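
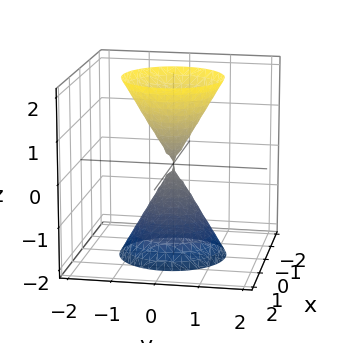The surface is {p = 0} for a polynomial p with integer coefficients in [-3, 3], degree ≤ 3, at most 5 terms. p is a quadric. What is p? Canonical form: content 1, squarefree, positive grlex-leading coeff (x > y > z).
1. I count 2 distinct pieces. Treating them together as one polynomial.
2. The degree is 2 — two nappes meeting at a single point; a quadric.
3. Symmetries: it's symmetric under z → −z, forcing even powers of z; the surface is invariant under rotation about z: p = q(x² + y², z).
4. Checking where it meets the axes: it meets the z-axis at z = 0 (among the integer gridlines); it crosses the y-axis at the gridline y = 0; a circular section at z = -2 has radius between 1 and 2; one x-axis crossing is at x = 0.
5. Matching integer coefficients to the picture gives p.

3*x^2 + 3*y^2 - z^2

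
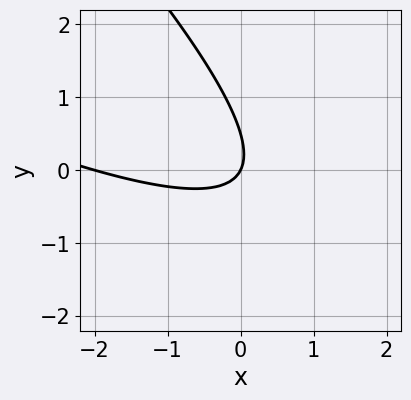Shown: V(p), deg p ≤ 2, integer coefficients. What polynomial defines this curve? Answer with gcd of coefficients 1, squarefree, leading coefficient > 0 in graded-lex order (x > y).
x^2 + 3*x*y + 2*y^2 + 2*x - y

(a) The degree is 2 — a generic line meets the curve in up to 2 points.
(b) Observable constraints: the x-axis gridline crossings are at x ∈ {-2, 0}; it meets the y-axis at y = 0 (among the integer gridlines).
(c) Solving for integer coefficients yields p as stated.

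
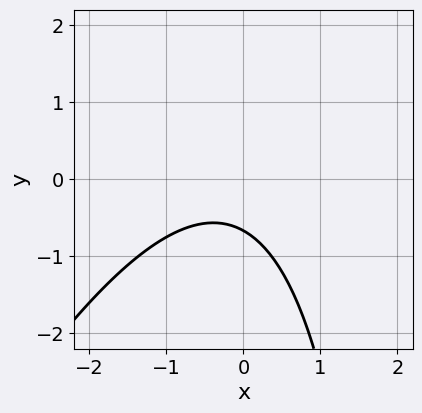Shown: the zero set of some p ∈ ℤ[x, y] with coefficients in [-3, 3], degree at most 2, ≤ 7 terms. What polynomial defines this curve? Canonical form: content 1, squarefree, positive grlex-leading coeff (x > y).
2*x^2 - x*y + x + 3*y + 2

deg p = 2. No degree-1 curve has this shape.
From the axis intercepts and sections: no x-intercept at any integer in the box.
Assembling these constraints gives the stated polynomial.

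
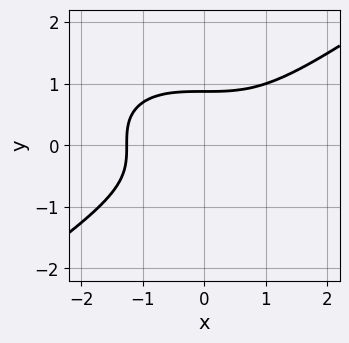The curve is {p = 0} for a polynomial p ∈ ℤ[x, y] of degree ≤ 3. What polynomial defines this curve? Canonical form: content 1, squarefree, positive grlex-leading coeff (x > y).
x^3 - 3*y^3 + 2

(a) The degree is 3 — no degree-2 curve has this shape.
(b) Matching integer coefficients to the picture gives p.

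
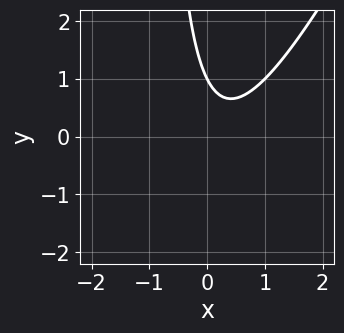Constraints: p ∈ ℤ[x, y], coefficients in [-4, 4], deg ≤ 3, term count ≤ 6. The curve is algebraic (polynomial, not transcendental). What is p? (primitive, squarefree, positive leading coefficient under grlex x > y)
2*x^2 - x*y - x - y + 1

First, degree: no degree-1 curve has this shape, so deg p = 2.
Next, observable constraints: it misses every integer gridline on the x-axis; one y-axis crossing is at y = 1.
Finally, fitting integer coefficients to these (and the overall shape) gives p.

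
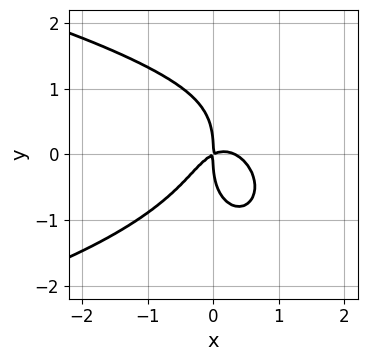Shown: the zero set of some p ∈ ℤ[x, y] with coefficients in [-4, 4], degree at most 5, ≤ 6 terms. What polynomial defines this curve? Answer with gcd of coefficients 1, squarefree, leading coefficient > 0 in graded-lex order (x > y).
2*x^2*y^2 + y^4 + 3*x^3 - x^2 + 2*x*y

First, deg p = 4. The shape is more complex than any degree-3 curve.
Then, against the integer gridlines: one y-axis crossing is at y = 0; it meets the x-axis at x = 0 (among the integer gridlines).
Finally, together with the visible shape, these determine p as stated.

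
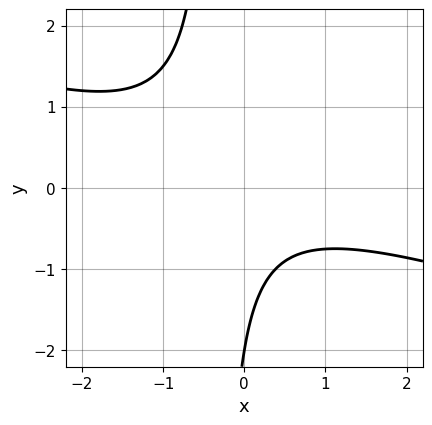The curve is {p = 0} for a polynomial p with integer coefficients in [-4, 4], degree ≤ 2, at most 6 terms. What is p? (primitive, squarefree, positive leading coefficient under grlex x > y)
x^2 + 3*x*y + y + 2

First, deg p = 2.
Then, from the visible intercepts: the curve avoids every integer x-axis point in the box; it meets the y-axis at y = -2 (among the integer gridlines).
Finally, assembling these constraints gives the stated polynomial.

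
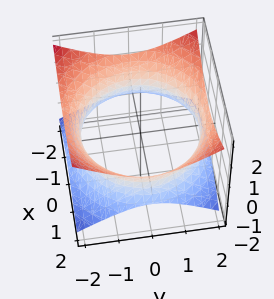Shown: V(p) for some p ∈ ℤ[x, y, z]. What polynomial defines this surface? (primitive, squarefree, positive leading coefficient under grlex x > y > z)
1. The degree is 2 — an hourglass — one-sheet hyperboloid; a quadric.
2. Symmetries: it's symmetric under z → −z, forcing even powers of z; the surface is invariant under rotation about z: p = q(x² + y², z).
3. From the axis intercepts and sections: it misses every integer gridline on the z-axis; a circular section at z = 0 has radius between 1 and 2.
4. Putting this together gives p.

x^2 + y^2 - 2*z^2 - 3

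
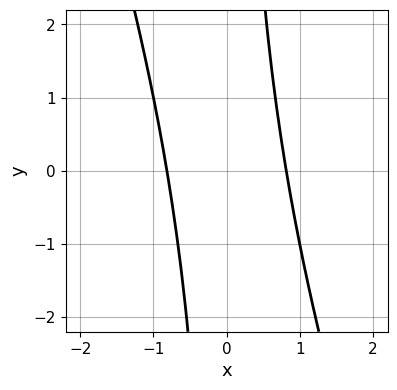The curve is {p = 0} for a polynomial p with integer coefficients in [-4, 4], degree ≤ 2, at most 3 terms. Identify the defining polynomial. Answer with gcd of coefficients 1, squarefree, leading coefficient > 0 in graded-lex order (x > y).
Degree: no degree-1 curve has this shape, so deg p = 2.
From the axis intercepts and sections: no y-intercept at any integer in the box.
The integer polynomial consistent with all of this is the stated p.

3*x^2 + x*y - 2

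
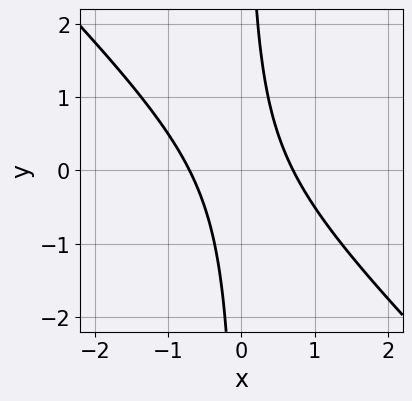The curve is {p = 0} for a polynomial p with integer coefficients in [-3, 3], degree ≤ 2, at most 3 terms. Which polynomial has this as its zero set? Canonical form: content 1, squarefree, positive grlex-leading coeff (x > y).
(a) deg p = 2.
(b) From the axis intercepts and sections: it misses every integer gridline on the y-axis.
(c) Assembling these constraints gives the stated polynomial.

2*x^2 + 2*x*y - 1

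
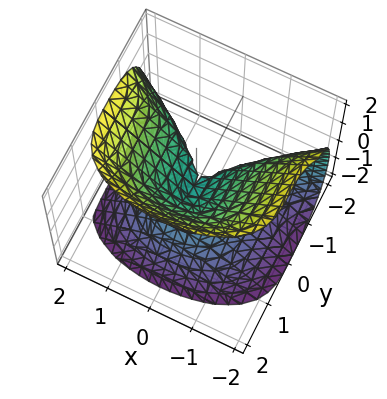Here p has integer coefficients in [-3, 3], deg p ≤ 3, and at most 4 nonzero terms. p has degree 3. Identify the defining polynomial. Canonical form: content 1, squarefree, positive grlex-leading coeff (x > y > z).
1. The degree is 3 — no degree-2 surface has this shape.
2. Observable constraints: it meets the y-axis at y = 0 (among the integer gridlines); one x-axis crossing is at x = 0; it meets the z-axis at z = 0 (among the integer gridlines).
3. Solving for integer coefficients yields p as stated.

y^3 + x^2 - z^2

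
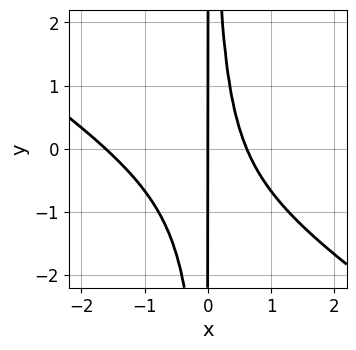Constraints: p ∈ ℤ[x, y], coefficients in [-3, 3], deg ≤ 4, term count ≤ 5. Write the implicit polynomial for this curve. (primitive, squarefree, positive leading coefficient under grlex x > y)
deg p = 3. The shape is more complex than any degree-2 curve.
From the visible intercepts: one x-axis crossing is at x = 0; the visible y-axis segment lies entirely on the curve.
Together with the visible shape, these determine p as stated.

2*x^3 + 3*x^2*y + 2*x^2 - 2*x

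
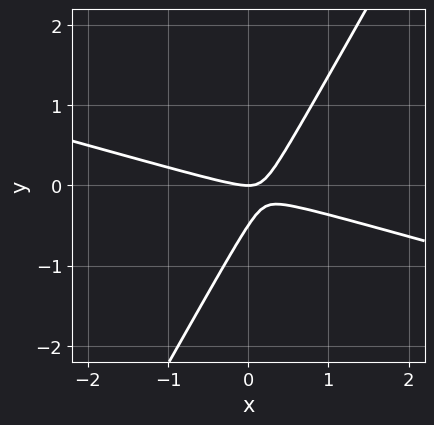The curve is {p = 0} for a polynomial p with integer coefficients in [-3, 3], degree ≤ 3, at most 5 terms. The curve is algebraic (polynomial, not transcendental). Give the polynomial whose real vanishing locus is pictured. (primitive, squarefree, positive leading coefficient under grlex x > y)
x^2 + 3*x*y - 2*y^2 - y

Degree: the shape is more complex than any degree-1 curve, so deg p = 2.
Against the integer gridlines: it meets the y-axis at y = 0 (among the integer gridlines); one x-axis crossing is at x = 0.
Fitting integer coefficients to these (and the overall shape) gives p.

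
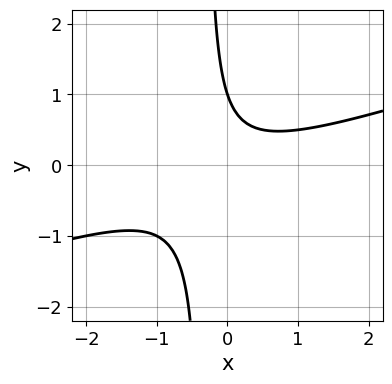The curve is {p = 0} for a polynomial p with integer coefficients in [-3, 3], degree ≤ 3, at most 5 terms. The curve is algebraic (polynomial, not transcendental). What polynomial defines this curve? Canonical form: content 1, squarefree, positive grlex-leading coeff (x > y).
First, deg p = 2.
Then, from the visible intercepts: no x-intercept at any integer in the box; it meets the y-axis at y = 1 (among the integer gridlines).
Finally, the integer polynomial consistent with all of this is the stated p.

x^2 - 3*x*y - y + 1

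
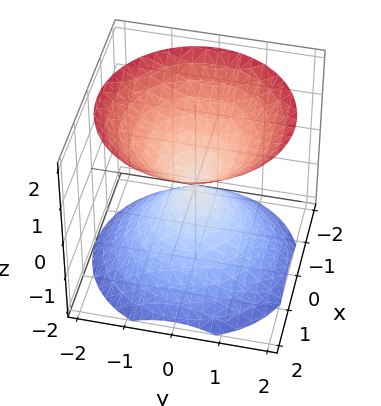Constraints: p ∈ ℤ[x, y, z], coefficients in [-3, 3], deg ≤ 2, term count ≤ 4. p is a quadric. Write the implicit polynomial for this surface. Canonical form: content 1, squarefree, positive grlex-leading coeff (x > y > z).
x^2 + y^2 - z^2

(a) There are 2 components. They look like related sheets of one shape, so recover p as a whole.
(b) The degree is 2 — two nappes meeting at a single point; a quadric.
(c) By symmetry, the z-axis is an axis of rotation, so x and y enter only as x² + y²; mirror symmetry z ↦ −z ⇒ only even powers of z.
(d) From the visible intercepts: a circular section at z = 1 has radius exactly 1; it meets the y-axis at y = 0 (among the integer gridlines).
(e) The integer polynomial consistent with all of this is the stated p.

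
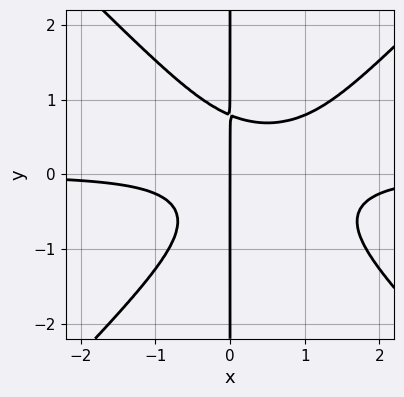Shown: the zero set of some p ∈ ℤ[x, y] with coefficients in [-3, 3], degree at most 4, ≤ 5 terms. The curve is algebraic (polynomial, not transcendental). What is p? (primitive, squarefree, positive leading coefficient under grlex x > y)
2*x^3*y - 2*x*y^3 - 2*x^2*y + x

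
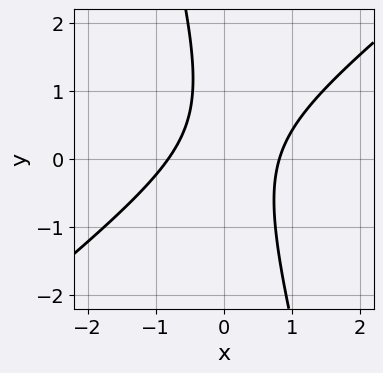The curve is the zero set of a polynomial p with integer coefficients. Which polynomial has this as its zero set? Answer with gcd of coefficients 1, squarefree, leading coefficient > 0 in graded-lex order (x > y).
3*x^2 - 3*x*y - y^2 + y - 2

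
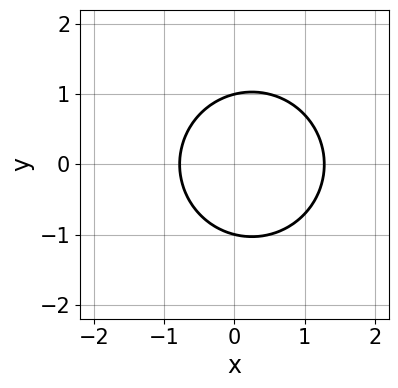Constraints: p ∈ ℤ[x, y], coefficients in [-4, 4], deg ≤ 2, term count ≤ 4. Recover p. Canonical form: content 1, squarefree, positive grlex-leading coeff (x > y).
2*x^2 + 2*y^2 - x - 2

1. The degree is 2 — the shape is more complex than any degree-1 curve.
2. Symmetries: it's symmetric under y → −y, forcing even powers of y.
3. Reading off the gridlines: the y-axis gridline crossings are at y ∈ {-1, 1}.
4. Putting this together gives p.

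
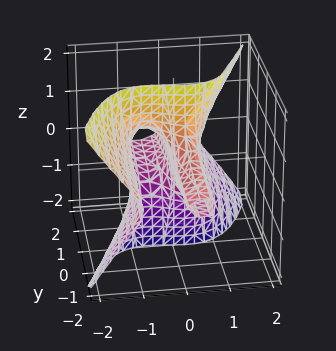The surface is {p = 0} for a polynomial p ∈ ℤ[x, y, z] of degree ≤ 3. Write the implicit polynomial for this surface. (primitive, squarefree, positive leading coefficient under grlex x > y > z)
3*x^3 - 3*y*z^2 + x^2 - 2*x

Degree: a generic line meets the surface in up to 3 points, so deg p = 3.
From the axis intercepts and sections: the x-axis gridline crossings are at x ∈ {-1, 0}; the visible y-axis segment lies entirely on the surface; the visible z-axis segment lies entirely on the surface.
The integer polynomial consistent with all of this is the stated p.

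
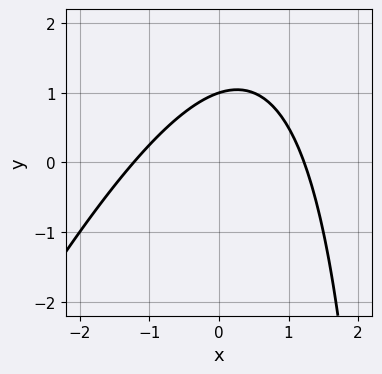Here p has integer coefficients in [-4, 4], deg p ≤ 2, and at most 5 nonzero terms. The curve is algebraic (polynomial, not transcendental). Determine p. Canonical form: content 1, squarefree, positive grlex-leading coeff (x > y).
2*x^2 - x*y + 3*y - 3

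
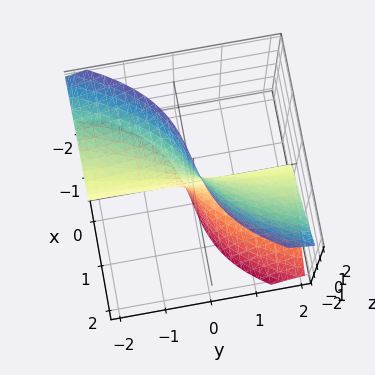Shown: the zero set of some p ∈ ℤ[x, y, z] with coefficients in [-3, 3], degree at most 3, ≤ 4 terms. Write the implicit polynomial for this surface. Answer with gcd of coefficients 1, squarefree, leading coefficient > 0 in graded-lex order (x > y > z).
x^3 - 2*y*z^2 + 2*x

(a) deg p = 3. No degree-2 surface has this shape.
(b) Reading off the gridlines: every point of the y-axis in the box is on the surface; the visible z-axis segment lies entirely on the surface.
(c) Fitting integer coefficients to these (and the overall shape) gives p.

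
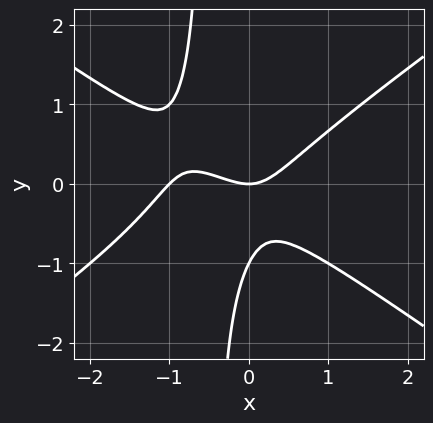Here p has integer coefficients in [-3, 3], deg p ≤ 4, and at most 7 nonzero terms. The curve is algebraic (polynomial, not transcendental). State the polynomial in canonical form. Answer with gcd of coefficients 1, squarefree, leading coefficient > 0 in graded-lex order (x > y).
x^3 - 2*x*y^2 + x^2 - y^2 - y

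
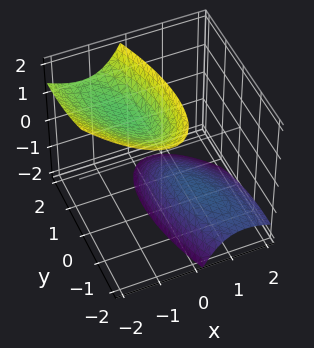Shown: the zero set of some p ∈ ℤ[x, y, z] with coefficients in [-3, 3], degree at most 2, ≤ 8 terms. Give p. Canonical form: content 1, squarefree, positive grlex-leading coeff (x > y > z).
3*x^2 + 2*x*y + 3*x*z + y^2 - z^2 + 2

I count 2 distinct pieces.
The degree is 2 — a generic line meets the surface in up to 2 points.
From the visible intercepts: it misses every integer gridline on the x-axis; it misses every integer gridline on the y-axis.
These observations pin down the coefficients.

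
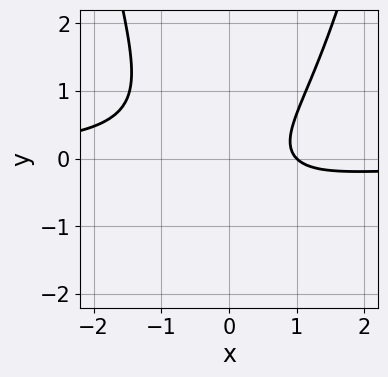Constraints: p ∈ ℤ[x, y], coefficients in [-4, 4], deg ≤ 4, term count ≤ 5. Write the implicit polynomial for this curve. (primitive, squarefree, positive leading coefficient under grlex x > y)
(a) The degree is 3 — the shape is more complex than any degree-2 curve.
(b) Reading off the gridlines: no y-intercept at any integer in the box; it crosses the x-axis at the gridline x = 1.
(c) Assembling these constraints gives the stated polynomial.

3*x^2*y - x*y - 3*y^2 + 2*x - 2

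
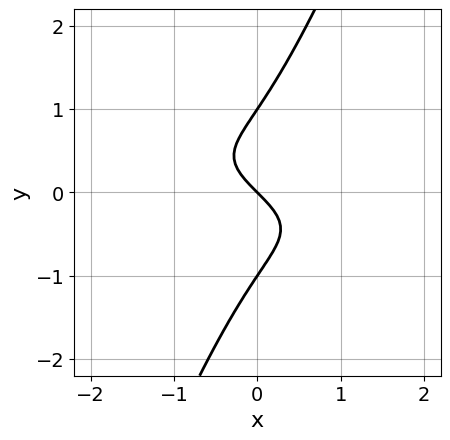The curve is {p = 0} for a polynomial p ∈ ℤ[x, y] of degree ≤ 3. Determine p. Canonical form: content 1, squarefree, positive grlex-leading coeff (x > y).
x^2*y + 2*x*y^2 - y^3 + x + y

The degree is 3 — a generic line meets the curve in up to 3 points.
Against the integer gridlines: among the integer gridlines, it crosses the y-axis at y ∈ {-1, 0, 1}; one x-axis crossing is at x = 0.
Together with the visible shape, these determine p as stated.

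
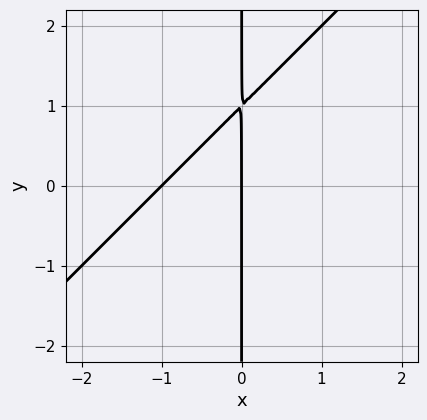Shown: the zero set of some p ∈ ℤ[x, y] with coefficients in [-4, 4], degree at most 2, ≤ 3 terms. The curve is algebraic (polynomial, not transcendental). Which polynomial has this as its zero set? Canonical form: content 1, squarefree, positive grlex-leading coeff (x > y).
(a) deg p = 2.
(b) Checking where it meets the axes: among the integer gridlines, it crosses the x-axis at x ∈ {-1, 0}; every point of the y-axis in the box is on the curve.
(c) These observations pin down the coefficients.

x^2 - x*y + x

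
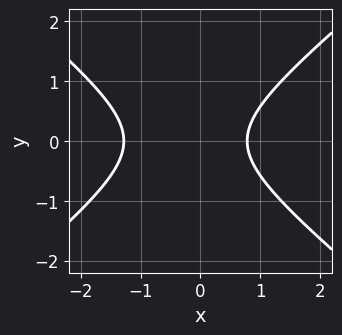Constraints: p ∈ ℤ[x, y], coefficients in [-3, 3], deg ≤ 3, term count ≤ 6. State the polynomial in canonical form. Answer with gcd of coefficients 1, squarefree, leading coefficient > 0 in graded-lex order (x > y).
2*x^2 - 3*y^2 + x - 2

1. The degree is 2 — a generic line meets the curve in up to 2 points.
2. Symmetries: mirror symmetry y ↦ −y ⇒ only even powers of y.
3. Observable constraints: it misses every integer gridline on the y-axis.
4. Assembling these constraints gives the stated polynomial.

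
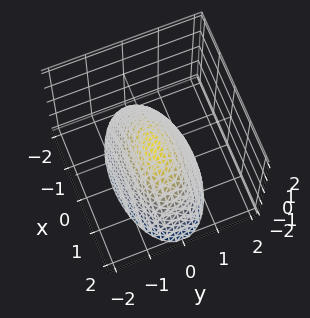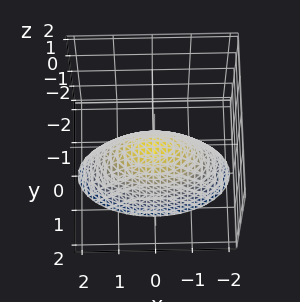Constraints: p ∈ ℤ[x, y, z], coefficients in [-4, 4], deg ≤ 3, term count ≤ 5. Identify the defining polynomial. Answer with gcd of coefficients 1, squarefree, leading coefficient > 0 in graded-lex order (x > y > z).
1. Degree: a paraboloid; a quadric, so deg p = 2.
2. Symmetries: the y ↦ −y reflection is a symmetry, so y appears only in even powers; mirror symmetry x ↦ −x ⇒ only even powers of x.
3. Reading off the gridlines: it crosses the z-axis at the gridline z = 0; it meets the x-axis at x = 0 (among the integer gridlines); it crosses the y-axis at the gridline y = 0.
4. The integer polynomial consistent with all of this is the stated p.

x^2 + 3*y^2 + 2*z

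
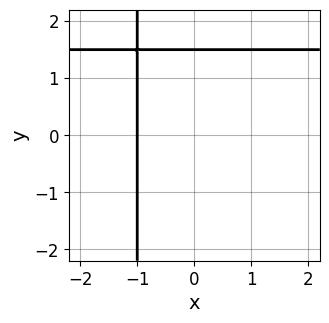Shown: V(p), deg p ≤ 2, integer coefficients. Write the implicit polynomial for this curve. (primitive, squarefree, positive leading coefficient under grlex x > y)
2*x*y - 3*x + 2*y - 3

(a) deg p = 2.
(b) Checking where it meets the axes: it crosses the x-axis at the gridline x = -1.
(c) Assembling these constraints gives the stated polynomial.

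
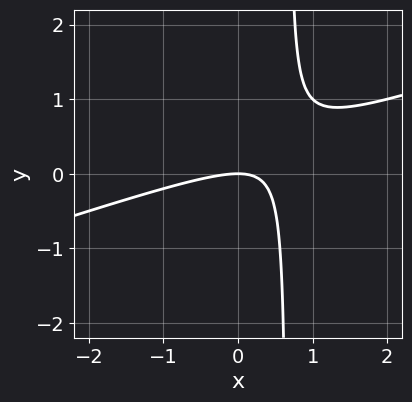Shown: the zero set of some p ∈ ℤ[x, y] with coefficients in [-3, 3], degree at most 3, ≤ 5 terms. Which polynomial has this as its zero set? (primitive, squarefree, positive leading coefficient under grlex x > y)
x^2 - 3*x*y + 2*y

The degree is 2 — a generic line meets the curve in up to 2 points.
Against the integer gridlines: it meets the y-axis at y = 0 (among the integer gridlines); one x-axis crossing is at x = 0.
Assembling these constraints gives the stated polynomial.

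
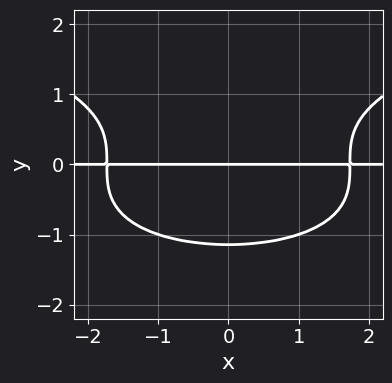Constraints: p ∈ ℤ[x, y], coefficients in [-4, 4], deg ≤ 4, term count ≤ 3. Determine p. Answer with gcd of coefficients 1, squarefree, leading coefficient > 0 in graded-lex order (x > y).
2*y^4 - x^2*y + 3*y

First, deg p = 4.
Then, symmetries: it's symmetric under x → −x, forcing even powers of x.
Then, from the axis intercepts and sections: every point of the x-axis in the box is on the curve; one y-axis crossing is at y = 0.
Finally, assembling these constraints gives the stated polynomial.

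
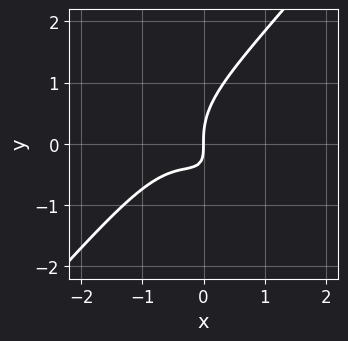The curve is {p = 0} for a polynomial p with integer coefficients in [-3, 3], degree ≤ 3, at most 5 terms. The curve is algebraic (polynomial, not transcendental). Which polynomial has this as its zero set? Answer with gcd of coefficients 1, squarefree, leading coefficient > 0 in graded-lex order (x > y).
3*x^3 - 2*y^3 + 2*x^2 + 3*x*y + 2*x

Degree: no degree-2 curve has this shape, so deg p = 3.
Against the integer gridlines: one y-axis crossing is at y = 0; one x-axis crossing is at x = 0.
Matching integer coefficients to the picture gives p.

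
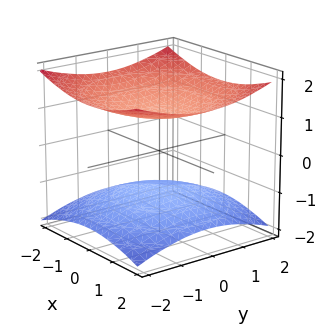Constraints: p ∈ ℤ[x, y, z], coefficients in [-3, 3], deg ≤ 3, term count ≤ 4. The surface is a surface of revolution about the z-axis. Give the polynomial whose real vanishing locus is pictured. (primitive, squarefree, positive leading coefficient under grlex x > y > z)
First, the picture has 2 separate pieces. Treating them together as one polynomial.
Next, deg p = 2. No degree-1 surface has this shape.
Then, symmetries: rotational symmetry about the z-axis ⇒ p depends on x, y only through x² + y².
Then, checking where it meets the axes: the surface avoids every integer x-axis point in the box; among the integer gridlines, it crosses the z-axis at z ∈ {-1, 1}.
Finally, matching integer coefficients to the picture gives p.

x^2 + y^2 - 3*z^2 + 3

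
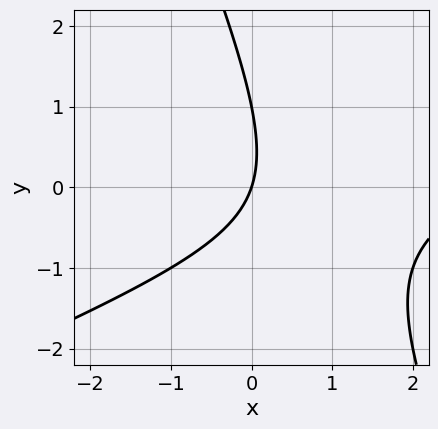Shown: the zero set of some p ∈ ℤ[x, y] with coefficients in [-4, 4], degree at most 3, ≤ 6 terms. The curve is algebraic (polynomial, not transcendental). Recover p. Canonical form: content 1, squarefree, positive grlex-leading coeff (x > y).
Degree: a generic line meets the curve in up to 2 points, so deg p = 2.
From the visible intercepts: the y-axis gridline crossings are at y ∈ {0, 1}; one x-axis crossing is at x = 0.
Assembling these constraints gives the stated polynomial.

x^2 - 2*x*y - y^2 - 3*x + y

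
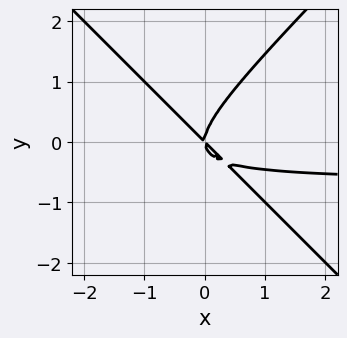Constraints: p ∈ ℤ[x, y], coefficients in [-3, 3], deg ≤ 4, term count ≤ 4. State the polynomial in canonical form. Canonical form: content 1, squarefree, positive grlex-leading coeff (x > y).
3*x^2*y - 3*y^3 + 2*x^2 + 2*x*y

First, degree: the shape is more complex than any degree-2 curve, so deg p = 3.
Then, against the integer gridlines: it meets the y-axis at y = 0 (among the integer gridlines); one x-axis crossing is at x = 0.
Finally, fitting integer coefficients to these (and the overall shape) gives p.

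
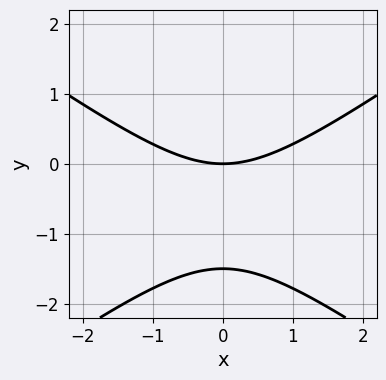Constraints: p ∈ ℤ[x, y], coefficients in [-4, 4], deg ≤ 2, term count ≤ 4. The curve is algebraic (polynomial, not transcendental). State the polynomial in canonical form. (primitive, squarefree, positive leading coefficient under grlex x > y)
(a) The degree is 2 — no degree-1 curve has this shape.
(b) Symmetries: the x ↦ −x reflection is a symmetry, so x appears only in even powers.
(c) From the visible intercepts: one y-axis crossing is at y = 0; one x-axis crossing is at x = 0.
(d) Assembling these constraints gives the stated polynomial.

x^2 - 2*y^2 - 3*y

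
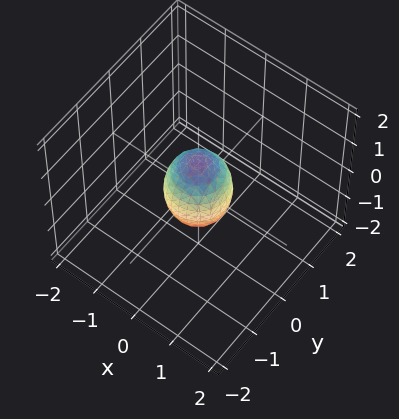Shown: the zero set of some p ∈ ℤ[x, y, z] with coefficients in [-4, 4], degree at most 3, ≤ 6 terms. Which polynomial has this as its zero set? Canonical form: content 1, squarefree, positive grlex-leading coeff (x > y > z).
2*x^2 + 2*y^2 + z^2 - 1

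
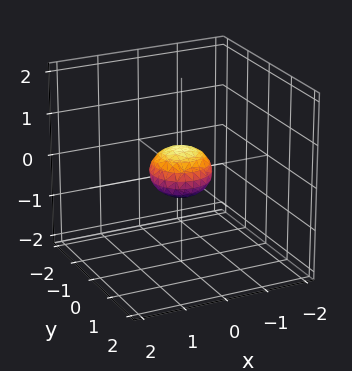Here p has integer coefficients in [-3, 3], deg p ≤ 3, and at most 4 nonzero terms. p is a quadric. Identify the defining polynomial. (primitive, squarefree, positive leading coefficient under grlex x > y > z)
2*x^2 + 2*y^2 + 3*z^2 - 1

(a) The degree is 2 — bounded and convex; a quadric.
(b) Symmetries: the z ↦ −z reflection is a symmetry, so z appears only in even powers; the z-axis is an axis of rotation, so x and y enter only as x² + y².
(c) Observable constraints: a circular section at z = 0 has radius between 0 and 1.
(d) Together with the visible shape, these determine p as stated.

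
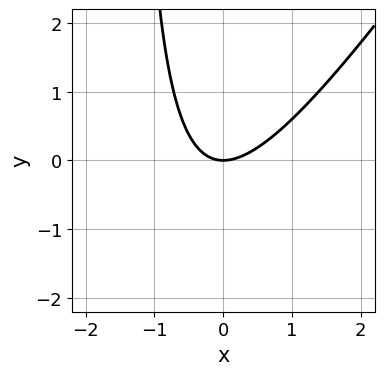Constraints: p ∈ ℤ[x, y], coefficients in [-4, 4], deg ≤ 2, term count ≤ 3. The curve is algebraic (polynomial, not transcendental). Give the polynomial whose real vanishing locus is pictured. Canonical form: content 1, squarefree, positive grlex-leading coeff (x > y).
1. Degree: no degree-1 curve has this shape, so deg p = 2.
2. Reading off the gridlines: one y-axis crossing is at y = 0; one x-axis crossing is at x = 0.
3. Matching integer coefficients to the picture gives p.

3*x^2 - 2*x*y - 3*y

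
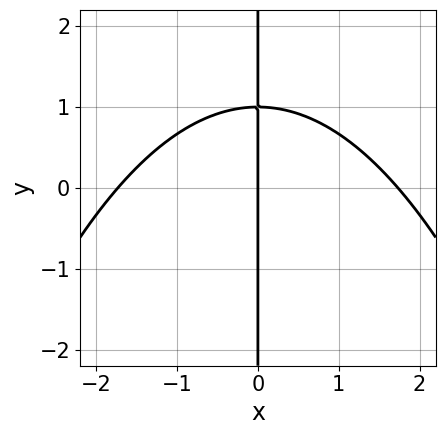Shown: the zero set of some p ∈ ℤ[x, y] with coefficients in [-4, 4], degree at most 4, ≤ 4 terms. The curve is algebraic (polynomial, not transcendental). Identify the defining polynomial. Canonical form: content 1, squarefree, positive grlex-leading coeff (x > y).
x^3 + 3*x*y - 3*x

(a) Degree: the shape is more complex than any degree-2 curve, so deg p = 3.
(b) Reading off the gridlines: the visible y-axis segment lies entirely on the curve; one x-axis crossing is at x = 0.
(c) Matching integer coefficients to the picture gives p.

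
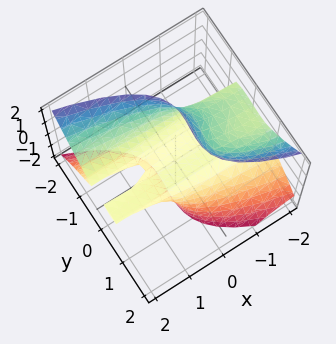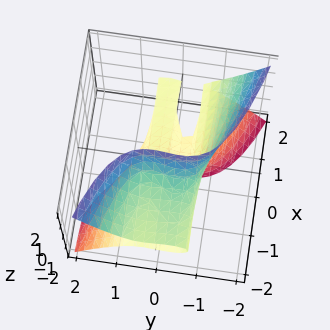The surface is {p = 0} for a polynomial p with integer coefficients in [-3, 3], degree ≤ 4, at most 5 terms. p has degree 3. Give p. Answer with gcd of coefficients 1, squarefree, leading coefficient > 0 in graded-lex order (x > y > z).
First, the degree is 3 — no degree-2 surface has this shape.
Then, from the axis intercepts and sections: the visible x-axis segment lies entirely on the surface; it crosses the z-axis at the gridline z = 0; one y-axis crossing is at y = 0.
Finally, together with the visible shape, these determine p as stated.

3*x*z^2 + 3*y^3 - x*z - y + 2*z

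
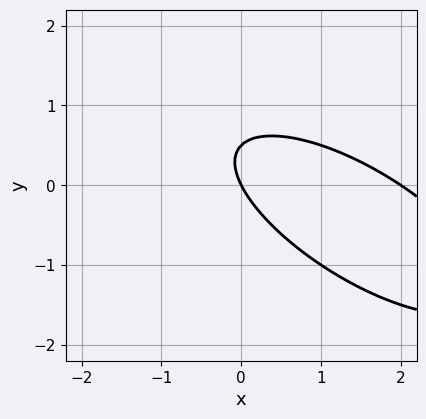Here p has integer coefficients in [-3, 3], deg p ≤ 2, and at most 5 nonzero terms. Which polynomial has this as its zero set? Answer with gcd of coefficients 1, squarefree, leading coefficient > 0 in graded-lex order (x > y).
x^2 + 2*x*y + 2*y^2 - 2*x - y

First, the degree is 2 — a generic line meets the curve in up to 2 points.
Then, against the integer gridlines: one y-axis crossing is at y = 0; among the integer gridlines, it crosses the x-axis at x ∈ {0, 2}.
Finally, fitting integer coefficients to these (and the overall shape) gives p.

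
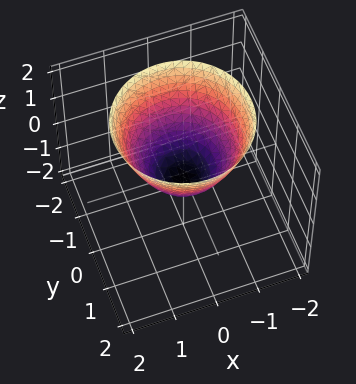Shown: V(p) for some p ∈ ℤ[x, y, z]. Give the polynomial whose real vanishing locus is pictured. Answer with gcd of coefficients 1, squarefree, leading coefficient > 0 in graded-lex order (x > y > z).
1. Degree: no degree-1 surface has this shape, so deg p = 2.
2. Symmetries: the z-axis is an axis of rotation, so x and y enter only as x² + y².
3. From the axis intercepts and sections: a circular section at z = 1 has radius between 1 and 2.
4. Together with the visible shape, these determine p as stated.

3*x^2 + 3*y^2 - 3*z - 1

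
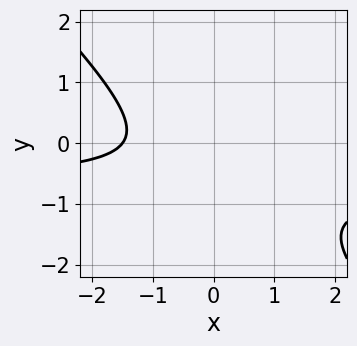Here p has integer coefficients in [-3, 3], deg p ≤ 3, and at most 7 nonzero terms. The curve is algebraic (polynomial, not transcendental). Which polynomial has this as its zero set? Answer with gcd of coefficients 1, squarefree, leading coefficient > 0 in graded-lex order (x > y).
1. The degree is 2 — no degree-1 curve has this shape.
2. Reading off the gridlines: it misses every integer gridline on the y-axis.
3. Matching integer coefficients to the picture gives p.

3*x*y + 3*y^2 + 2*x + 3*y + 3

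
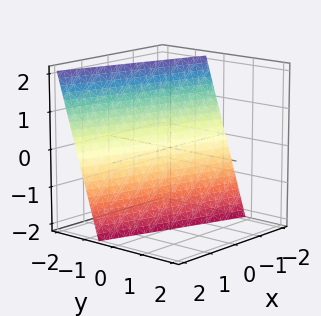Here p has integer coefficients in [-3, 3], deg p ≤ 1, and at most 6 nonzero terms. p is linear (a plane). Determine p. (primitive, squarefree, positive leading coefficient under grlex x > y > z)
The degree is 1 — the surface is flat (a plane).
Reading off the gridlines: it meets the x-axis at x = -2 (among the integer gridlines); it meets the z-axis at z = -2 (among the integer gridlines).
Assembling these constraints gives the stated polynomial.

x + 3*y + z + 2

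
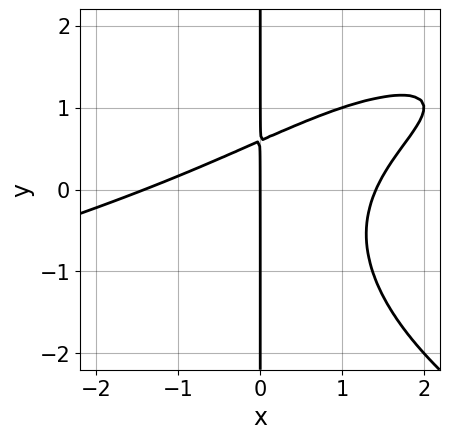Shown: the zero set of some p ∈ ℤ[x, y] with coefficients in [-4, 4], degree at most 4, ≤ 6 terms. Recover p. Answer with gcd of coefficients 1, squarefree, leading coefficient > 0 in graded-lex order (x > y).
1. Degree: no degree-3 curve has this shape, so deg p = 4.
2. Against the integer gridlines: the visible y-axis segment lies entirely on the curve; one x-axis crossing is at x = 0.
3. Fitting integer coefficients to these (and the overall shape) gives p.

x*y^3 + x^3 - 3*x^2*y + 3*x*y - 2*x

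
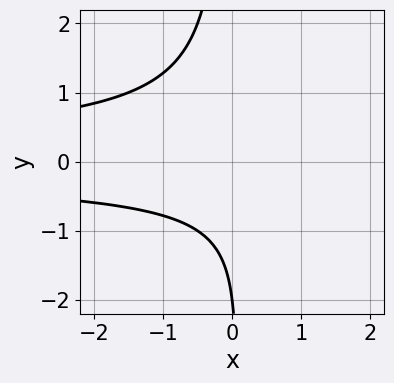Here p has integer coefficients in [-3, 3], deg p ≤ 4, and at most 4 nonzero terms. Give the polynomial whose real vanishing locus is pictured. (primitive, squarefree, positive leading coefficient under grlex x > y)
(a) The degree is 3 — the shape is more complex than any degree-2 curve.
(b) Against the integer gridlines: it misses every integer gridline on the x-axis; it crosses the y-axis at the gridline y = -2.
(c) Putting this together gives p.

2*x*y^2 + y + 2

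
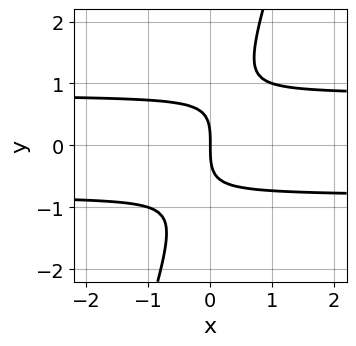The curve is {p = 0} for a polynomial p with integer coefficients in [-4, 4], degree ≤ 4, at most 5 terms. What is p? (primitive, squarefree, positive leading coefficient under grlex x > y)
1. The degree is 3 — no degree-2 curve has this shape.
2. From the visible intercepts: it meets the y-axis at y = 0 (among the integer gridlines); it crosses the x-axis at the gridline x = 0.
3. Together with the visible shape, these determine p as stated.

3*x*y^2 - y^3 - 2*x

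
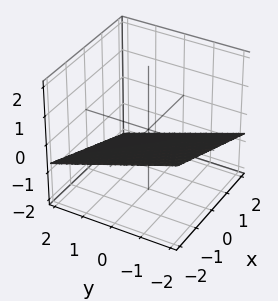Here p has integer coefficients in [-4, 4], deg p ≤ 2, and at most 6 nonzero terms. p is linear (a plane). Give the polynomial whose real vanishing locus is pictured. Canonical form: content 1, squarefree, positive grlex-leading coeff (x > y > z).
1. The degree is 1 — every cross-section is a straight line — this is a plane.
2. From the axis intercepts and sections: one y-axis crossing is at y = -2; it meets the x-axis at x = -2 (among the integer gridlines).
3. Assembling these constraints gives the stated polynomial.

x + y + 3*z + 2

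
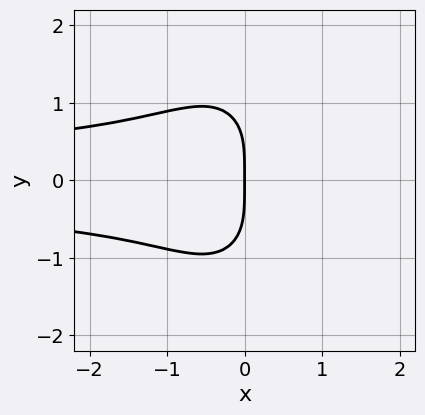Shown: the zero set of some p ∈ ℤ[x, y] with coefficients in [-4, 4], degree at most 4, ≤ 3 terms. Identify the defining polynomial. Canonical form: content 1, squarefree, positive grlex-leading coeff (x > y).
3*x^2*y^2 + y^4 + 3*x

(a) The degree is 4 — the shape is more complex than any degree-3 curve.
(b) Symmetries: it's symmetric under y → −y, forcing even powers of y.
(c) Reading off the gridlines: one x-axis crossing is at x = 0; one y-axis crossing is at y = 0.
(d) Solving for integer coefficients yields p as stated.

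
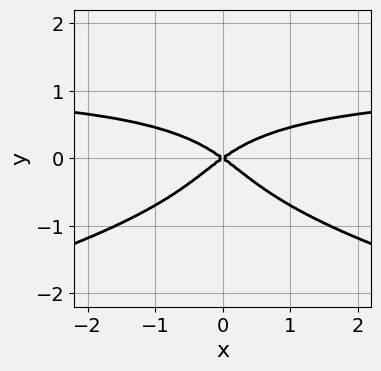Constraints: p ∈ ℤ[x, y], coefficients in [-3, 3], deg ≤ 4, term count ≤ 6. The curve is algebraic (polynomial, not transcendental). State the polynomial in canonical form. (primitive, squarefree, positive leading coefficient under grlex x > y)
(a) The degree is 4 — the shape is more complex than any degree-3 curve.
(b) Symmetries: mirror symmetry x ↦ −x ⇒ only even powers of x.
(c) Against the integer gridlines: one y-axis crossing is at y = 0; it crosses the x-axis at the gridline x = 0.
(d) The integer polynomial consistent with all of this is the stated p.

3*y^4 + x^2*y - x^2 + 2*y^2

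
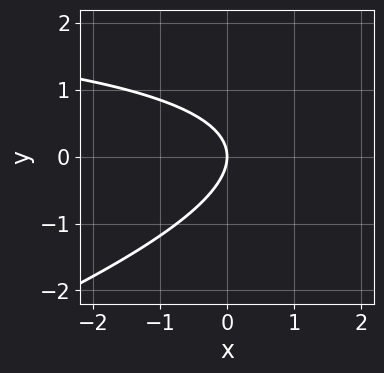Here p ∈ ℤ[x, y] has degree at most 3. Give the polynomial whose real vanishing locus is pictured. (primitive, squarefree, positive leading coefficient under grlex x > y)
x*y - 3*y^2 - 3*x

(a) deg p = 2.
(b) Observable constraints: it meets the y-axis at y = 0 (among the integer gridlines); it crosses the x-axis at the gridline x = 0.
(c) Putting this together gives p.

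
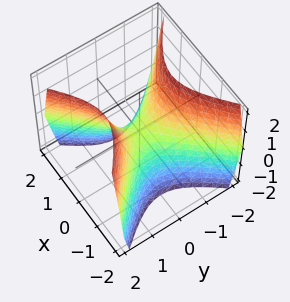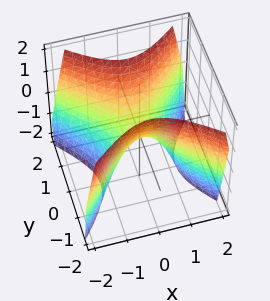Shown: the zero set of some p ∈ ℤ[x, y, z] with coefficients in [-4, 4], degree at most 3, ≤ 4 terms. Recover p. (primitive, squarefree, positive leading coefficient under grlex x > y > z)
The degree is 2 — a saddle surface; a quadric.
Symmetries: it's symmetric under y → −y, forcing even powers of y; it's symmetric under x → −x, forcing even powers of x.
From the visible intercepts: it meets the z-axis at z = 0 (among the integer gridlines); it meets the x-axis at x = 0 (among the integer gridlines); it meets the y-axis at y = 0 (among the integer gridlines).
Putting this together gives p.

3*x^2 - 3*y^2 + 2*z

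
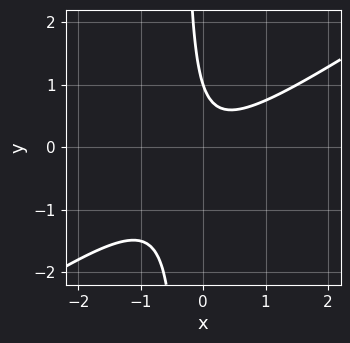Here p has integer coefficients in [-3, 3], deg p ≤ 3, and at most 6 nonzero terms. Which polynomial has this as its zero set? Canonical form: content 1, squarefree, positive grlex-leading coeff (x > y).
2*x^2 - 3*x*y - y + 1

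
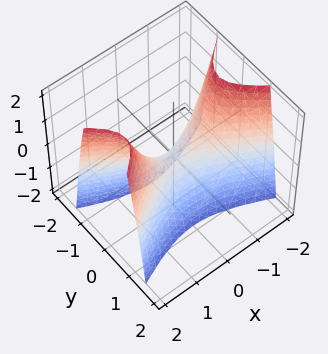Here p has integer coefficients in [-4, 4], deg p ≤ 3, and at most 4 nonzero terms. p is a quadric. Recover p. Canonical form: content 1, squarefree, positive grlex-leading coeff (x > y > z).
(a) Degree: a saddle surface; a quadric, so deg p = 2.
(b) Symmetries: it's symmetric under y → −y, forcing even powers of y; it's symmetric under x → −x, forcing even powers of x.
(c) Against the integer gridlines: one y-axis crossing is at y = 0; it meets the z-axis at z = 0 (among the integer gridlines); it crosses the x-axis at the gridline x = 0.
(d) The integer polynomial consistent with all of this is the stated p.

x^2 - 3*y^2 - z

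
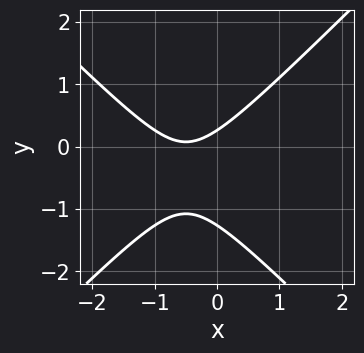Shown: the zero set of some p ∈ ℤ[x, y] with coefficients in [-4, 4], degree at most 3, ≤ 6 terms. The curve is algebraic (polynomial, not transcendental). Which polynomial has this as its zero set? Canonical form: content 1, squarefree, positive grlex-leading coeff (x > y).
3*x^2 - 3*y^2 + 3*x - 3*y + 1

First, degree: a generic line meets the curve in up to 2 points, so deg p = 2.
Then, against the integer gridlines: it misses every integer gridline on the x-axis.
Finally, together with the visible shape, these determine p as stated.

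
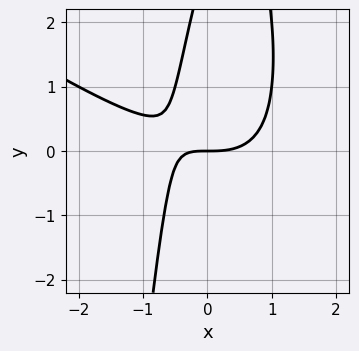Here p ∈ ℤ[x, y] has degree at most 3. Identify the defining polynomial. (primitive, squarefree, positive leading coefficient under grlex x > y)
(a) Degree: a generic line meets the curve in up to 3 points, so deg p = 3.
(b) From the visible intercepts: it meets the y-axis at y = 0 (among the integer gridlines); one x-axis crossing is at x = 0.
(c) Matching integer coefficients to the picture gives p.

2*x^3 + 3*x^2*y - 3*x*y + y^2 - 3*y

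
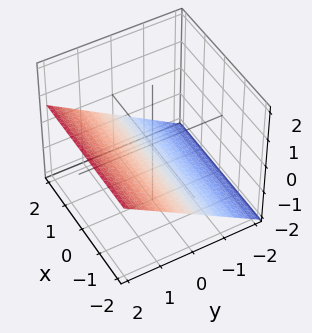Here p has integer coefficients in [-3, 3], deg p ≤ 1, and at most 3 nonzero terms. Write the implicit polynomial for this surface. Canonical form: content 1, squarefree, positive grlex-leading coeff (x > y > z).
2*y - 3*z - 2

(a) Degree: the surface is flat (a plane), so deg p = 1.
(b) From the visible intercepts: one y-axis crossing is at y = 1; the surface avoids every integer x-axis point in the box.
(c) Putting this together gives p.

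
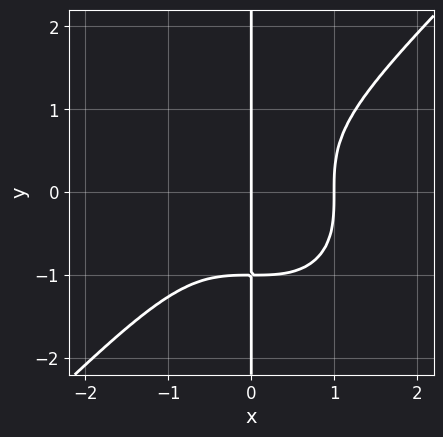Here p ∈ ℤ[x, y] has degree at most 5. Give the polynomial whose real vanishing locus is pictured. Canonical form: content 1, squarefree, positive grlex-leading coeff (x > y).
Degree: a generic line meets the curve in up to 4 points, so deg p = 4.
Reading off the gridlines: every point of the y-axis in the box is on the curve; among the integer gridlines, it crosses the x-axis at x ∈ {0, 1}.
These observations pin down the coefficients.

x^4 - x*y^3 - x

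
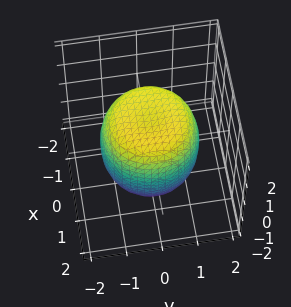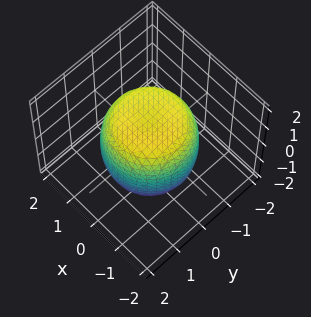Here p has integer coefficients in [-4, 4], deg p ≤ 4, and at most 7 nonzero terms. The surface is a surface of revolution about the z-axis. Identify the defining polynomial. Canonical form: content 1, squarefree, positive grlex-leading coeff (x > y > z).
2*x^4 + 4*x^2*y^2 + 2*y^4 - 2*x^2 - 2*y^2 + 2*z^2 - 3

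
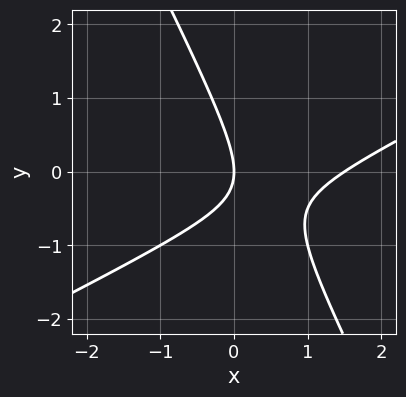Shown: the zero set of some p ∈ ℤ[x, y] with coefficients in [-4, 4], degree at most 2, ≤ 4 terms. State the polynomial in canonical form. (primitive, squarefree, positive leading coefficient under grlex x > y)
2*x^2 - 3*x*y - 2*y^2 - 3*x

deg p = 2.
From the visible intercepts: it meets the y-axis at y = 0 (among the integer gridlines); one x-axis crossing is at x = 0.
Fitting integer coefficients to these (and the overall shape) gives p.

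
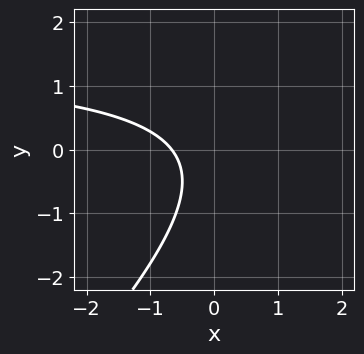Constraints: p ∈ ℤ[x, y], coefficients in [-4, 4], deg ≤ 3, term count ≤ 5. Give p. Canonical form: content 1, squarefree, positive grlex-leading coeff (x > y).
2*x*y - 2*y^2 - 3*x - y - 2

(a) The degree is 2 — no degree-1 curve has this shape.
(b) Against the integer gridlines: no y-intercept at any integer in the box.
(c) Together with the visible shape, these determine p as stated.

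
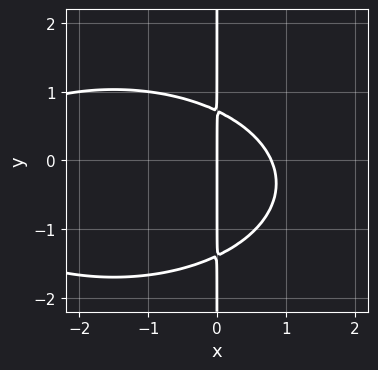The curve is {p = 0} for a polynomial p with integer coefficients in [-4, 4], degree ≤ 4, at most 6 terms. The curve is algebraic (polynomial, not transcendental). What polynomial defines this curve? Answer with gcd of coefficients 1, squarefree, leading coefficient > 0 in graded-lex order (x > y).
Degree: no degree-2 curve has this shape, so deg p = 3.
From the visible intercepts: it meets the x-axis at x = 0 (among the integer gridlines); every point of the y-axis in the box is on the curve.
Putting this together gives p.

x^3 + 3*x*y^2 + 3*x^2 + 2*x*y - 3*x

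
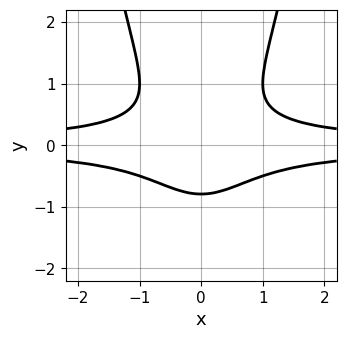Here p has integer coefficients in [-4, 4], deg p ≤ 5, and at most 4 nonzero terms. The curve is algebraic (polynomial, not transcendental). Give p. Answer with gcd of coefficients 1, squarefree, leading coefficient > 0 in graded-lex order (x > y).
(a) Degree: no degree-3 curve has this shape, so deg p = 4.
(b) Symmetries: the x ↦ −x reflection is a symmetry, so x appears only in even powers.
(c) Checking where it meets the axes: the curve avoids every integer x-axis point in the box.
(d) Putting this together gives p.

3*x^2*y^2 - 2*y^3 - 1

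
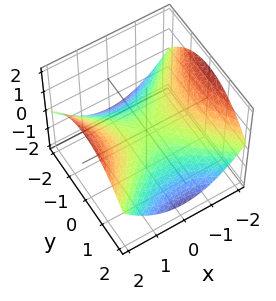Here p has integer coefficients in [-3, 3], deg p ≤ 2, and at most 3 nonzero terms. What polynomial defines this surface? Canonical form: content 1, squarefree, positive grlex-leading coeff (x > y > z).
x^2 - y^2 - 3*z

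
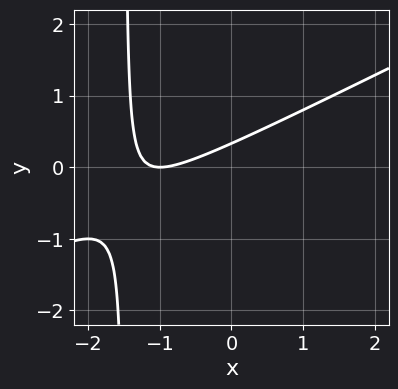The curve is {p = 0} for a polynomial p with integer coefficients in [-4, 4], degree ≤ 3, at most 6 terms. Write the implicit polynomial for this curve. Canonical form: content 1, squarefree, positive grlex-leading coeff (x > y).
1. Degree: no degree-1 curve has this shape, so deg p = 2.
2. From the visible intercepts: it crosses the x-axis at the gridline x = -1.
3. Assembling these constraints gives the stated polynomial.

x^2 - 2*x*y + 2*x - 3*y + 1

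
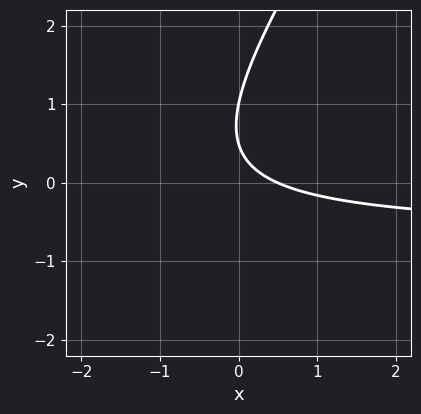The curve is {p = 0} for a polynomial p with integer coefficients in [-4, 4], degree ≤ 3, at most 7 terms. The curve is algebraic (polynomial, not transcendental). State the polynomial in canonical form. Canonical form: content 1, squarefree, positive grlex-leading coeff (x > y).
3*x*y - 2*y^2 + 2*x + 3*y - 1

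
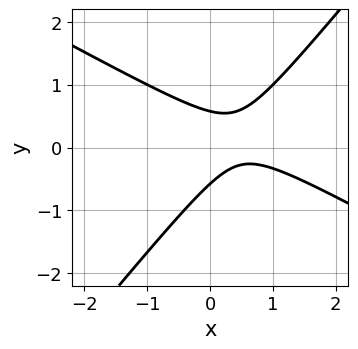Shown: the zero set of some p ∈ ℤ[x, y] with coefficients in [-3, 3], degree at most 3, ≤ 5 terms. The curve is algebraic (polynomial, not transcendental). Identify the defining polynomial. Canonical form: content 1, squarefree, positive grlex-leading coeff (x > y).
(a) Degree: no degree-1 curve has this shape, so deg p = 2.
(b) Observable constraints: the curve avoids every integer x-axis point in the box.
(c) Putting this together gives p.

2*x^2 + 2*x*y - 3*y^2 - 2*x + 1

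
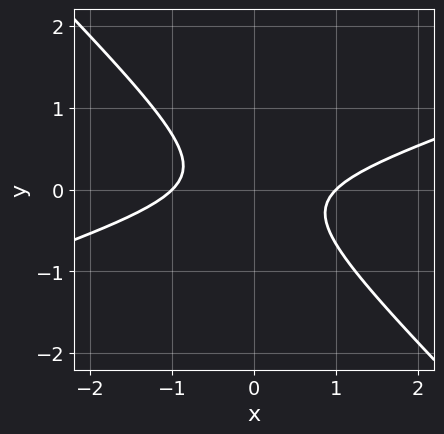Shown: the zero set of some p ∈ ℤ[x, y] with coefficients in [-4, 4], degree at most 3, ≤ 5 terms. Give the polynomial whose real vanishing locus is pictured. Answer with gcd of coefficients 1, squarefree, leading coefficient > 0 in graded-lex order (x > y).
x^2 - 2*x*y - 3*y^2 - 1

First, the degree is 2 — a generic line meets the curve in up to 2 points.
Then, reading off the gridlines: the x-axis gridline crossings are at x ∈ {-1, 1}; no y-intercept at any integer in the box.
Finally, matching integer coefficients to the picture gives p.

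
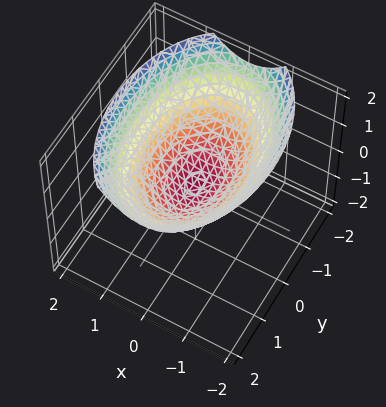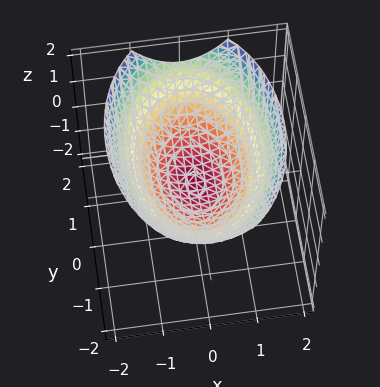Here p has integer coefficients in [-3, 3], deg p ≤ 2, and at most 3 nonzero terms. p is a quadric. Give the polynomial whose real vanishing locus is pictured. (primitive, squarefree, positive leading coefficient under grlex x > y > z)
2*x^2 + y^2 - 3*z

1. The degree is 2 — a single bowl opening along one axis; a quadric.
2. Symmetries: it's symmetric under x → −x, forcing even powers of x; mirror symmetry y ↦ −y ⇒ only even powers of y.
3. From the axis intercepts and sections: it crosses the z-axis at the gridline z = 0; one y-axis crossing is at y = 0; one x-axis crossing is at x = 0.
4. Solving for integer coefficients yields p as stated.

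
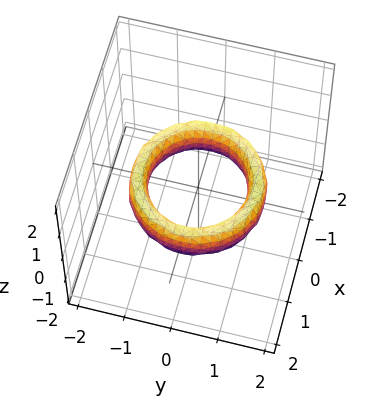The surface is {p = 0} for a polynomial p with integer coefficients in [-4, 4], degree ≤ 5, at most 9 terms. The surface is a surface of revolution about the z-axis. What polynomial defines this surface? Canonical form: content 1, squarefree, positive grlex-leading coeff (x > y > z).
x^4 + 2*x^2*y^2 + y^4 - 3*x^2 - 3*y^2 + z^2 + 2

Degree: a generic line meets the surface in up to 4 points, so deg p = 4.
Symmetries: rotational symmetry about the z-axis ⇒ p depends on x, y only through x² + y².
Against the integer gridlines: the x-axis gridline crossings are at x ∈ {-1, 1}; a circular section at z = 0 has radius exactly 1; no z-intercept at any integer in the box; among the integer gridlines, it crosses the y-axis at y ∈ {-1, 1}.
Solving for integer coefficients yields p as stated.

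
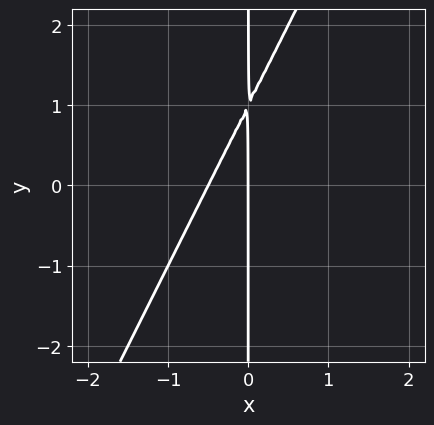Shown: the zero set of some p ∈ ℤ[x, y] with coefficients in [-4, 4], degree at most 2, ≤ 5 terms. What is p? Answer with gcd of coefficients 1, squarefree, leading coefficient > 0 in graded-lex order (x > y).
1. The degree is 2 — the shape is more complex than any degree-1 curve.
2. From the axis intercepts and sections: every point of the y-axis in the box is on the curve; one x-axis crossing is at x = 0.
3. Assembling these constraints gives the stated polynomial.

2*x^2 - x*y + x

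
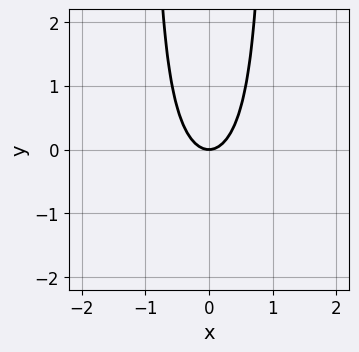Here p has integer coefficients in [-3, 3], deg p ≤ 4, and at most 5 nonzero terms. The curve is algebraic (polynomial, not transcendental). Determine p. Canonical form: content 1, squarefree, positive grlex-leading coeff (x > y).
x^2*y + 2*x^2 - y

The degree is 3 — no degree-2 curve has this shape.
Symmetries: it's symmetric under x → −x, forcing even powers of x.
Against the integer gridlines: it meets the x-axis at x = 0 (among the integer gridlines); it meets the y-axis at y = 0 (among the integer gridlines).
Fitting integer coefficients to these (and the overall shape) gives p.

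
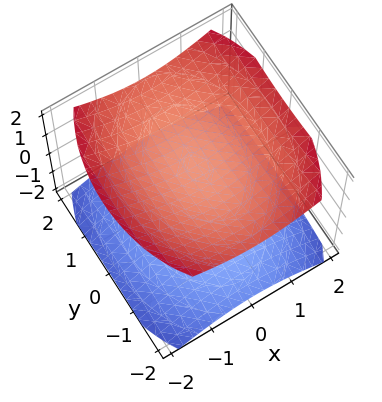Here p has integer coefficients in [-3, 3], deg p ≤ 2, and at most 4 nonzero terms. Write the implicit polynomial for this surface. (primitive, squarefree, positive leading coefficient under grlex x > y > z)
2*x^2 + y^2 - 3*z^2 + 3

I count 2 distinct pieces. Treating them together as one polynomial.
The degree is 2 — two sheets facing apart; a quadric.
Symmetries: the x ↦ −x reflection is a symmetry, so x appears only in even powers; it's symmetric under z → −z, forcing even powers of z; it's symmetric under y → −y, forcing even powers of y.
Against the integer gridlines: no x-intercept at any integer in the box; it misses every integer gridline on the y-axis; the z-axis gridline crossings are at z ∈ {-1, 1}.
Together with the visible shape, these determine p as stated.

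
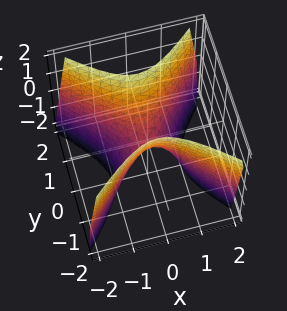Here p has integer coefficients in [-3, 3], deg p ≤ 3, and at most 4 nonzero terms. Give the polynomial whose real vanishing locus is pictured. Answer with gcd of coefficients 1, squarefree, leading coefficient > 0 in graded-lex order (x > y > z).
2*x^2 - 2*y^2 + z

First, degree: a saddle surface; a quadric, so deg p = 2.
Next, symmetries: it's symmetric under x → −x, forcing even powers of x; mirror symmetry y ↦ −y ⇒ only even powers of y.
Then, from the axis intercepts and sections: one z-axis crossing is at z = 0; it crosses the x-axis at the gridline x = 0.
Finally, together with the visible shape, these determine p as stated.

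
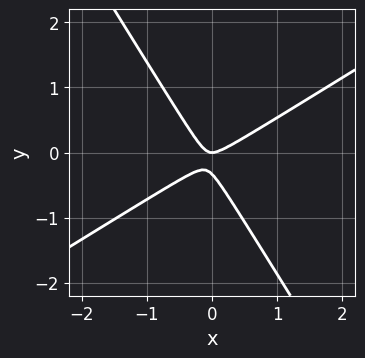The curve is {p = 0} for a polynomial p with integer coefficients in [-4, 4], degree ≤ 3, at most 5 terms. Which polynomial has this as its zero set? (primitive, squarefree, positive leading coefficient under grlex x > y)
3*x^2 - 3*x*y - 3*y^2 - y

First, deg p = 2. A generic line meets the curve in up to 2 points.
Next, checking where it meets the axes: it crosses the x-axis at the gridline x = 0; it crosses the y-axis at the gridline y = 0.
Finally, putting this together gives p.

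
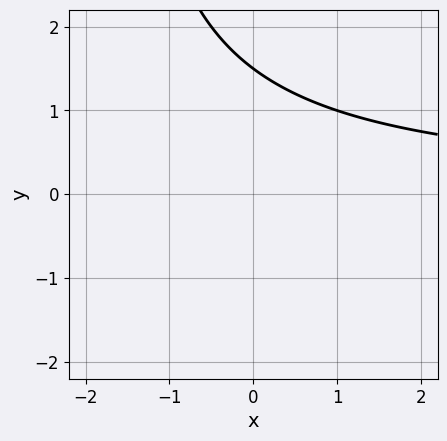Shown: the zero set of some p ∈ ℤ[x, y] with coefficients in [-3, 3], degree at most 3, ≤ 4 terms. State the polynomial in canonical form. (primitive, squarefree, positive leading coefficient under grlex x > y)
First, the degree is 2 — no degree-1 curve has this shape.
Next, against the integer gridlines: the curve avoids every integer x-axis point in the box.
Finally, matching integer coefficients to the picture gives p.

x*y + 2*y - 3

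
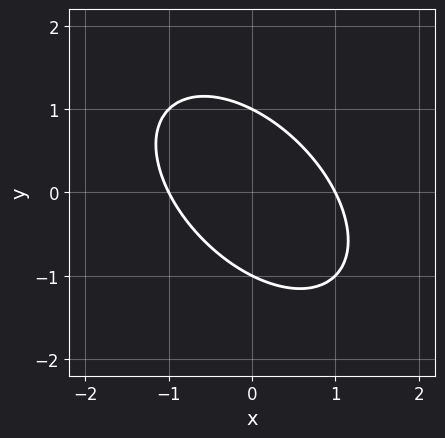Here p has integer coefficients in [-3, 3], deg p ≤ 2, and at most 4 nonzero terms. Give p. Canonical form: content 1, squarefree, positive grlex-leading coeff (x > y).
First, the degree is 2 — the shape is more complex than any degree-1 curve.
Then, observable constraints: the x-axis gridline crossings are at x ∈ {-1, 1}; the y-axis gridline crossings are at y ∈ {-1, 1}.
Finally, putting this together gives p.

x^2 + x*y + y^2 - 1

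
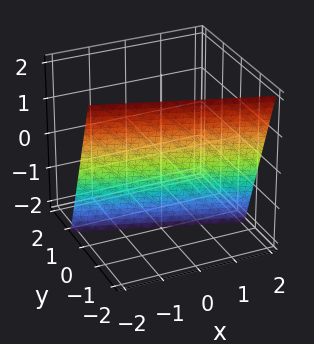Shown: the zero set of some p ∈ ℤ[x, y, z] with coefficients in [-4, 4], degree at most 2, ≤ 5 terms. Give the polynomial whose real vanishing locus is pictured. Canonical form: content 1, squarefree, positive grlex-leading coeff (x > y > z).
x + 3*y + z + 2

1. deg p = 1. The surface is flat (a plane).
2. Reading off the gridlines: it meets the z-axis at z = -2 (among the integer gridlines); one x-axis crossing is at x = -2.
3. These observations pin down the coefficients.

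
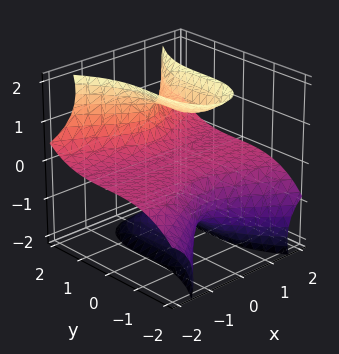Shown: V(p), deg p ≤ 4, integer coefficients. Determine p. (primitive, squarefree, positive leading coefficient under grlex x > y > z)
(a) deg p = 3. The shape is more complex than any degree-2 surface.
(b) From the visible intercepts: it crosses the y-axis at the gridline y = 0; every point of the x-axis in the box is on the surface; it crosses the z-axis at the gridline z = 0.
(c) The integer polynomial consistent with all of this is the stated p.

3*x^2*z - y^3 - z^3 + 2*z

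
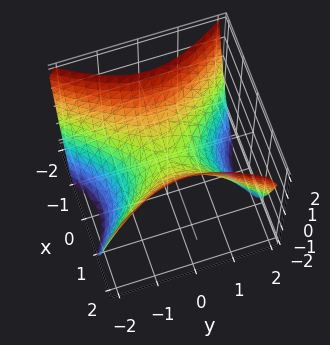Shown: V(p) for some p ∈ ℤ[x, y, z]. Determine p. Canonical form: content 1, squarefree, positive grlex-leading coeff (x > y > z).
3*x^2 - 2*y^2 - 3*z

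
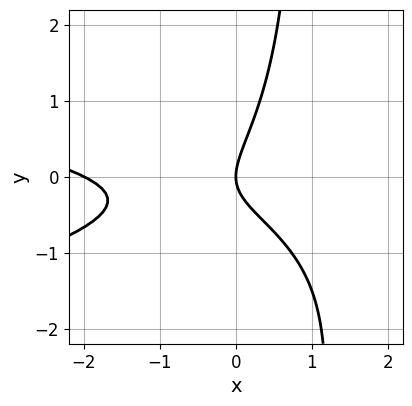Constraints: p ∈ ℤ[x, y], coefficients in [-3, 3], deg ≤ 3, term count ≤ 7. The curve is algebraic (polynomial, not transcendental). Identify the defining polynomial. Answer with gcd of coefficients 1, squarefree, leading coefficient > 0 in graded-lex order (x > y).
1. Degree: a generic line meets the curve in up to 3 points, so deg p = 3.
2. Against the integer gridlines: among the integer gridlines, it crosses the x-axis at x ∈ {-2, 0}; it meets the y-axis at y = 0 (among the integer gridlines).
3. Together with the visible shape, these determine p as stated.

2*x*y^2 + x^2 + 2*x*y - 2*y^2 + 2*x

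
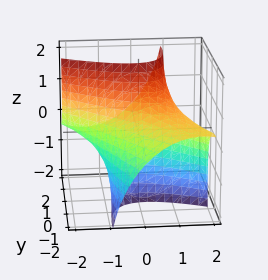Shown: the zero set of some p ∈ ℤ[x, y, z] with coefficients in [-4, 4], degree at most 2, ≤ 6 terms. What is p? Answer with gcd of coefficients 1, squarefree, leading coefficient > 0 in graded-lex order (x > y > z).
2*x^2 + 3*x*y + y^2 - 3*y*z + z^2 - 3

First, degree: a generic line meets the surface in up to 2 points, so deg p = 2.
Finally, the integer polynomial consistent with all of this is the stated p.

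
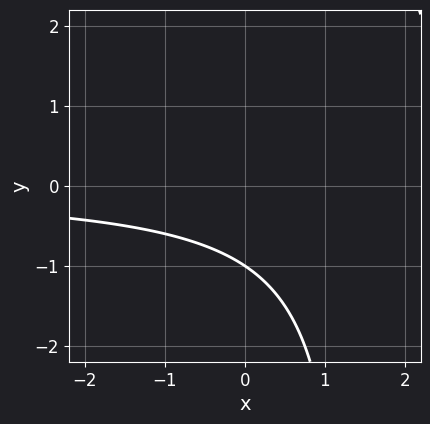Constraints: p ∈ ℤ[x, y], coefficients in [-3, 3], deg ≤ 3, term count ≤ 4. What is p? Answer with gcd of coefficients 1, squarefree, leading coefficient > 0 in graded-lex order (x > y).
2*x*y - 3*y - 3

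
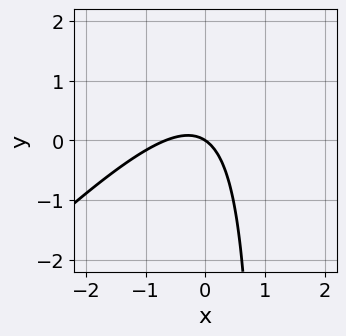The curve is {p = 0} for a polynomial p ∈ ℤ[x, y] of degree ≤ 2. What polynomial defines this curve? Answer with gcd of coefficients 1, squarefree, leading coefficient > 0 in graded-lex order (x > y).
(a) The degree is 2 — no degree-1 curve has this shape.
(b) Reading off the gridlines: it meets the x-axis at x = 0 (among the integer gridlines); it meets the y-axis at y = 0 (among the integer gridlines).
(c) Together with the visible shape, these determine p as stated.

3*x^2 - 3*x*y + 2*x + 3*y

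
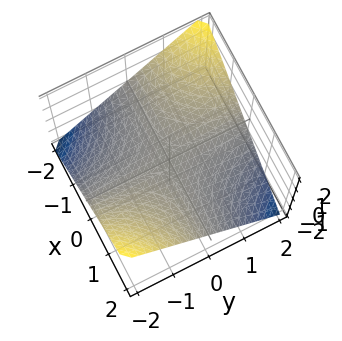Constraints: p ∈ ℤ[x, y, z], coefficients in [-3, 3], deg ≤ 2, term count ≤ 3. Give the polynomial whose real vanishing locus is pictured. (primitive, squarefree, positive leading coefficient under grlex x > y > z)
(a) deg p = 2.
(b) From the axis intercepts and sections: every point of the x-axis in the box is on the surface; the visible y-axis segment lies entirely on the surface; it meets the z-axis at z = 0 (among the integer gridlines).
(c) Putting this together gives p.

x*y + 2*z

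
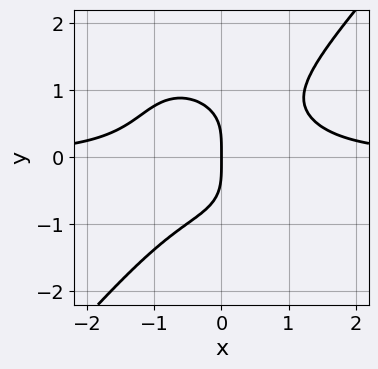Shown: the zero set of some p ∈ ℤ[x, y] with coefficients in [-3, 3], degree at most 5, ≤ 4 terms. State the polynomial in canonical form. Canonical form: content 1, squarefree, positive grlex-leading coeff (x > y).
The degree is 4 — no degree-3 curve has this shape.
Checking where it meets the axes: it crosses the y-axis at the gridline y = 0; one x-axis crossing is at x = 0.
Assembling these constraints gives the stated polynomial.

3*x^3*y - 2*y^4 - 3*x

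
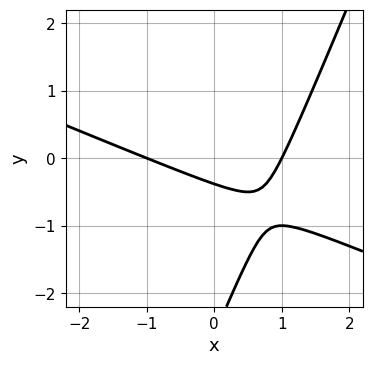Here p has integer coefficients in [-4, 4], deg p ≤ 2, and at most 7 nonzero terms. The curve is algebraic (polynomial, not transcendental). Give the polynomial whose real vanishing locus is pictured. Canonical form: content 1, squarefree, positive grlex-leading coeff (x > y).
First, the degree is 2 — the shape is more complex than any degree-1 curve.
Then, from the axis intercepts and sections: the x-axis gridline crossings are at x ∈ {-1, 1}.
Finally, solving for integer coefficients yields p as stated.

x^2 + 2*x*y - y^2 - 3*y - 1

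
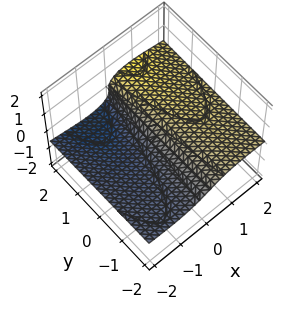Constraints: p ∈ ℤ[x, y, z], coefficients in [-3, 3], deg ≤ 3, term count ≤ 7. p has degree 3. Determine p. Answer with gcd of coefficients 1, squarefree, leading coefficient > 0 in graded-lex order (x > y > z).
(a) deg p = 3. A generic line meets the surface in up to 3 points.
(b) Reading off the gridlines: one z-axis crossing is at z = 0; the visible y-axis segment lies entirely on the surface; it meets the x-axis at x = 0 (among the integer gridlines).
(c) The integer polynomial consistent with all of this is the stated p.

2*x^2*z + 3*z^3 - y*z - 2*x + 2*z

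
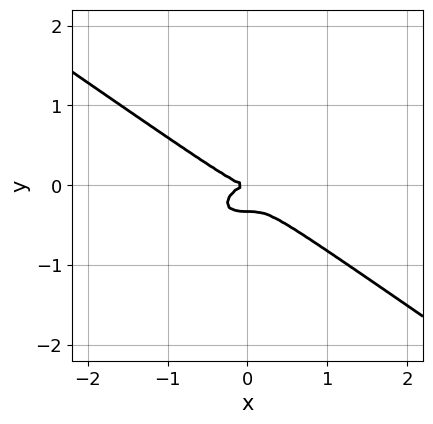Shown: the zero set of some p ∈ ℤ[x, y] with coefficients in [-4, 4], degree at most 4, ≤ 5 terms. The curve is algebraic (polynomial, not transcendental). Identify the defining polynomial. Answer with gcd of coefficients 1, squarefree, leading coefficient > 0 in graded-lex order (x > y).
1. The degree is 3 — a generic line meets the curve in up to 3 points.
2. Observable constraints: it crosses the y-axis at the gridline y = 0; one x-axis crossing is at x = 0.
3. The integer polynomial consistent with all of this is the stated p.

x^3 + 3*y^3 + y^2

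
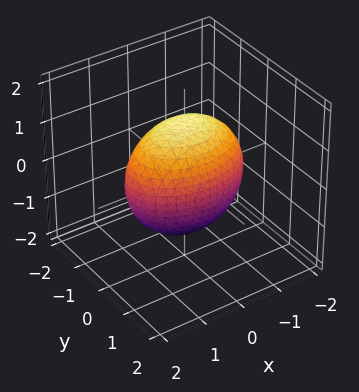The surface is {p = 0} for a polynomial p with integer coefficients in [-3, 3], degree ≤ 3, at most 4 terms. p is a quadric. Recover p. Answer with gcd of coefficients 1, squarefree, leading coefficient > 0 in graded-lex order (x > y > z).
(a) Degree: a closed, bounded, convex surface; a quadric, so deg p = 2.
(b) Symmetries: it's symmetric under y → −y, forcing even powers of y; it's symmetric under z → −z, forcing even powers of z; the x ↦ −x reflection is a symmetry, so x appears only in even powers.
(c) Checking where it meets the axes: among the integer gridlines, it crosses the y-axis at y ∈ {-1, 1}.
(d) The integer polynomial consistent with all of this is the stated p.

x^2 + 2*y^2 + z^2 - 2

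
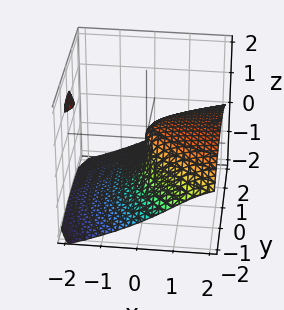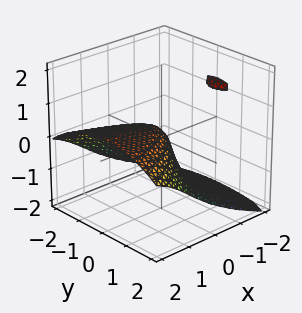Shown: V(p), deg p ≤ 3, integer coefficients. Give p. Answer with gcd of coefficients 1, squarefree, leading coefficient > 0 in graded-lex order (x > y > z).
The picture has 2 separate pieces.
Degree: no degree-2 surface has this shape, so deg p = 3.
Observable constraints: one x-axis crossing is at x = 0; it crosses the z-axis at the gridline z = 0; it crosses the y-axis at the gridline y = 0.
These observations pin down the coefficients.

2*z^3 + 3*x*z + y^2 - 2*x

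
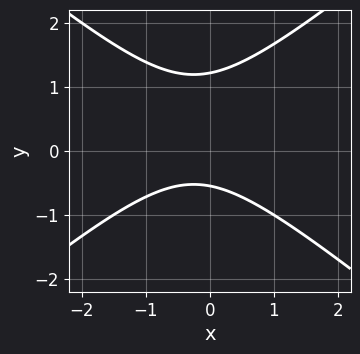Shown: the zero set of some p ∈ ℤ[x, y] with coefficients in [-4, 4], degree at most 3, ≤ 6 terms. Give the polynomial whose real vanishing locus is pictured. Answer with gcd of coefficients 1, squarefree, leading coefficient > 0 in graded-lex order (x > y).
First, the degree is 2 — a generic line meets the curve in up to 2 points.
Then, observable constraints: no x-intercept at any integer in the box.
Finally, together with the visible shape, these determine p as stated.

2*x^2 - 3*y^2 + x + 2*y + 2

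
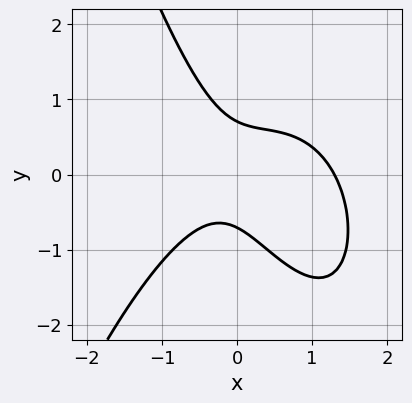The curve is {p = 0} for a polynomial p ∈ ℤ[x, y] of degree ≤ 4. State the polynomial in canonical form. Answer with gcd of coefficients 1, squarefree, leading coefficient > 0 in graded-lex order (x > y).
deg p = 3. No degree-2 curve has this shape.
Putting this together gives p.

2*x^3 - 2*x^2 + 2*x*y + 2*y^2 - 1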